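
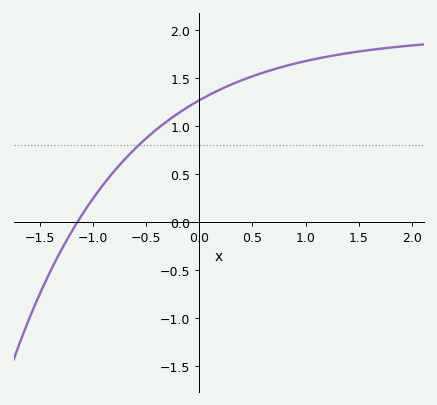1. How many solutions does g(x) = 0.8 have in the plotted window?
1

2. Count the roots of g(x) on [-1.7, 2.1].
1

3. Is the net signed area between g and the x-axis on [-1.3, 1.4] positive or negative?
positive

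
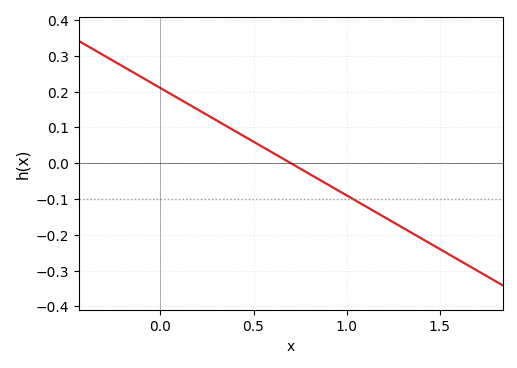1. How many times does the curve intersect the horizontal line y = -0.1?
1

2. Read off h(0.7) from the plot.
0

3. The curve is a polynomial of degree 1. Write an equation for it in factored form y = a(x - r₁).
y = -0.3(x - 0.7)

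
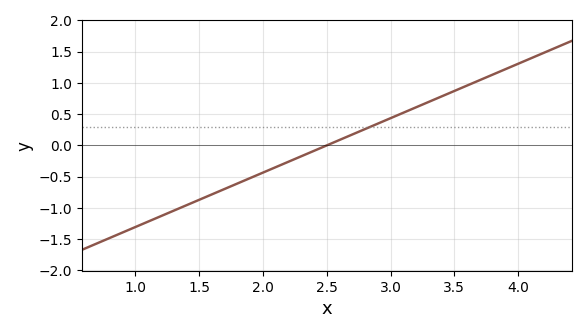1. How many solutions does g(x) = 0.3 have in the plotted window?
1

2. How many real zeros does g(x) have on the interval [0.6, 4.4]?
1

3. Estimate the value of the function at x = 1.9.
-0.522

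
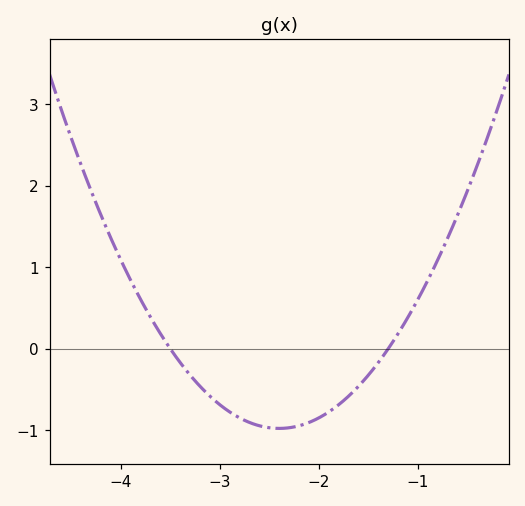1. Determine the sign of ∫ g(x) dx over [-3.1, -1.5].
negative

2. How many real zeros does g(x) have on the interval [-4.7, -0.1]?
2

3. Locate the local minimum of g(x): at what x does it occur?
-2.4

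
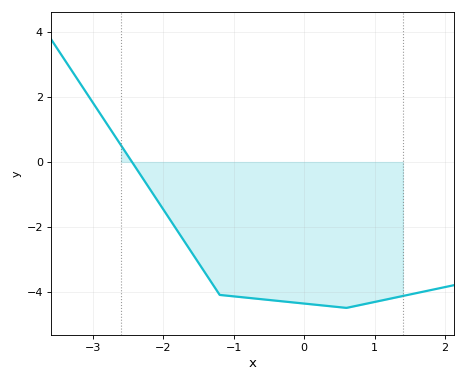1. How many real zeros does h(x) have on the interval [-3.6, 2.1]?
1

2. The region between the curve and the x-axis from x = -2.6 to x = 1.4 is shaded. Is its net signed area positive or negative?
negative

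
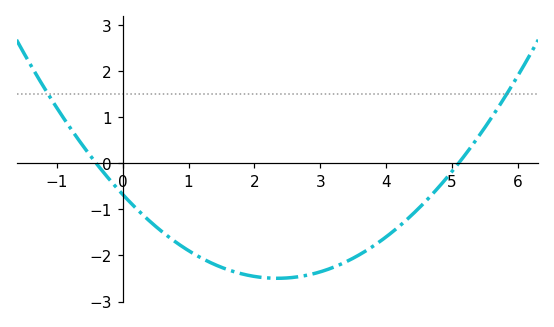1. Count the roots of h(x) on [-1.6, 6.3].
2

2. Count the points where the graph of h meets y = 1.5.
2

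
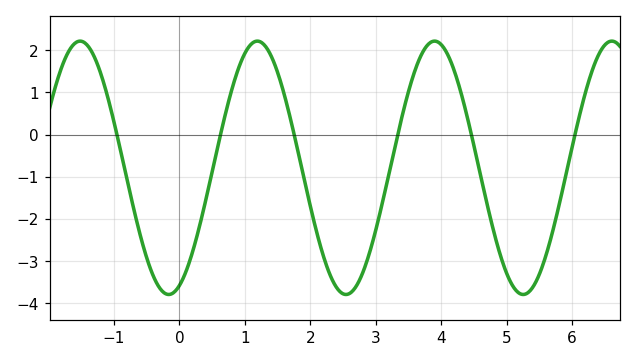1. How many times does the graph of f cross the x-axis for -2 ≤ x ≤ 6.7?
6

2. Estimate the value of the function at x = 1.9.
-1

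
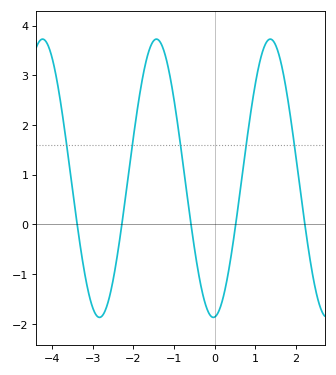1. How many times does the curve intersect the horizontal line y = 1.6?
5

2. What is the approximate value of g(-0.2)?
-1.67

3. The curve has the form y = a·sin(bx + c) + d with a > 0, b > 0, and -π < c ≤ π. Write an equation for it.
y = 2.8sin(2.24x - 1.5) + 0.93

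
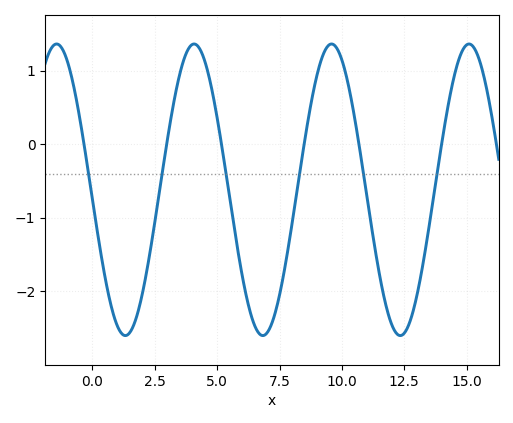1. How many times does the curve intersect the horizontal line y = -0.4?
6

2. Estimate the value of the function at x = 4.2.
1.34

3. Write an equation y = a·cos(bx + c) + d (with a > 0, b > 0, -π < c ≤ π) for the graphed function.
y = 1.98cos(1.14x + 1.64) - 0.62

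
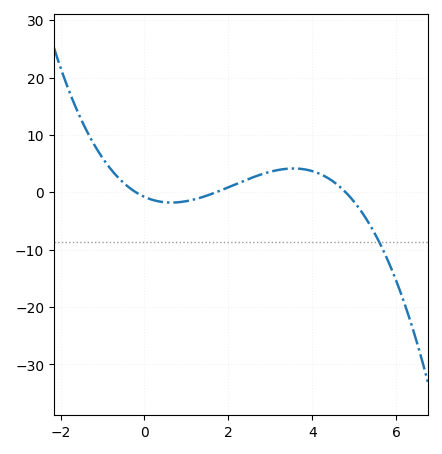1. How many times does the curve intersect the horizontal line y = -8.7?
1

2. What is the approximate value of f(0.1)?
-1.08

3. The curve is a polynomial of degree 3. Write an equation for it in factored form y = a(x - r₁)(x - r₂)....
y = -0.48(x + 0.2)(x - 1.7)(x - 4.8)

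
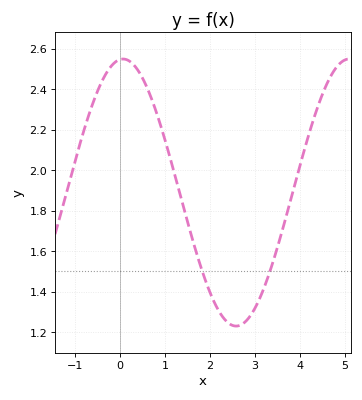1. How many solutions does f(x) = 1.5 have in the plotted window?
2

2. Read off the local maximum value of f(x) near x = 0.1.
2.55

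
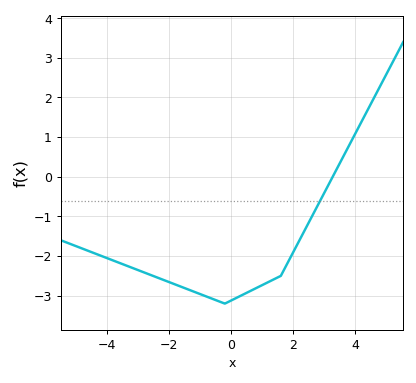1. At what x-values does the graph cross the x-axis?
3.2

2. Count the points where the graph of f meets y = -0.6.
1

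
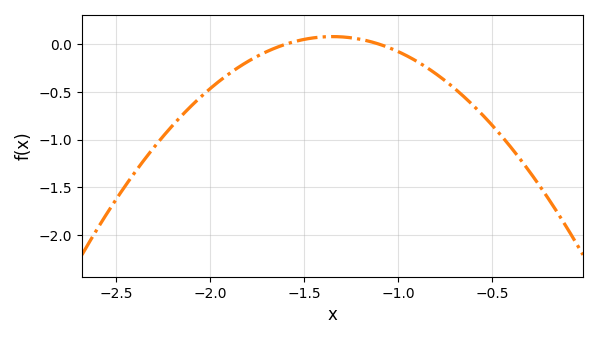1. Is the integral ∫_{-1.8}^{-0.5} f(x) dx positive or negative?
negative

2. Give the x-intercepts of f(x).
-1.6, -1.1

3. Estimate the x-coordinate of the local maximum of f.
-1.35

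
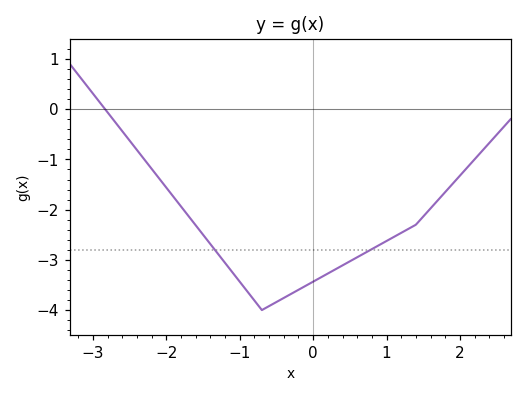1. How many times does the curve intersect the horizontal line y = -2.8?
2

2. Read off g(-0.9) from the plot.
-3.63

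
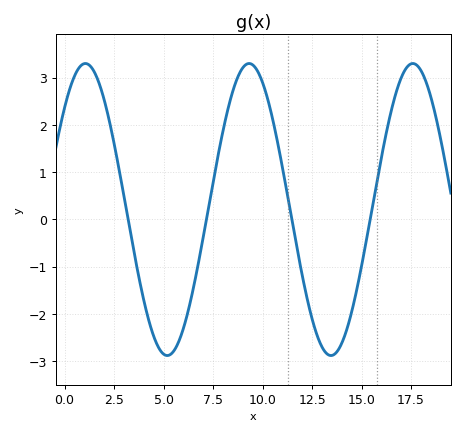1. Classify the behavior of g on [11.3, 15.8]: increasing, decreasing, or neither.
neither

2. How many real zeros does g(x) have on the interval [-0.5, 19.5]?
4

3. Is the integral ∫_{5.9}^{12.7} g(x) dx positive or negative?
positive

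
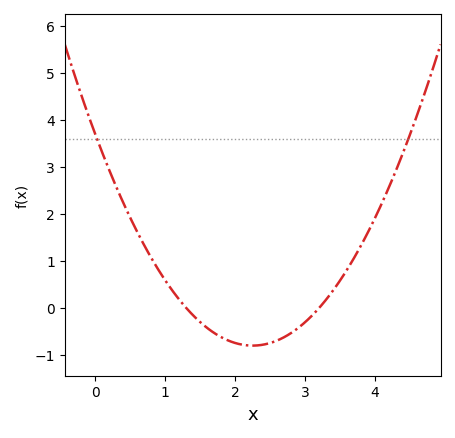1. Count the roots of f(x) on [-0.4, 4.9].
2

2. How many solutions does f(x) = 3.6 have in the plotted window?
2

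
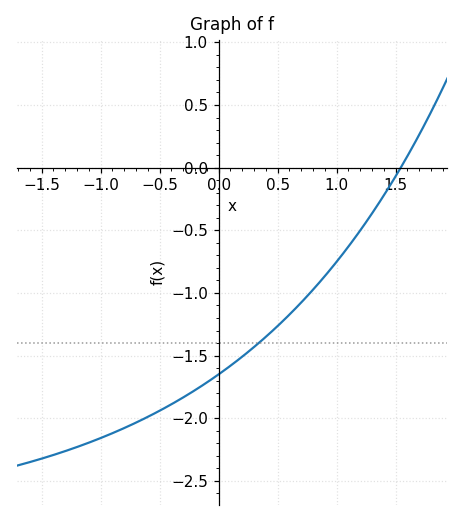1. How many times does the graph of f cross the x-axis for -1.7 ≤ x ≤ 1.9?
1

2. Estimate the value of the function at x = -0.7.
-2.03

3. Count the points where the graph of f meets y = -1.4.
1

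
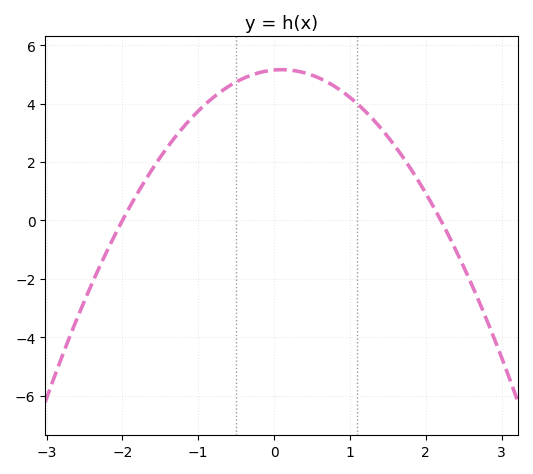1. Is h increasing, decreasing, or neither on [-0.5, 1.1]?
neither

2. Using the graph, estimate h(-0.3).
5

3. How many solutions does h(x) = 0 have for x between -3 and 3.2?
2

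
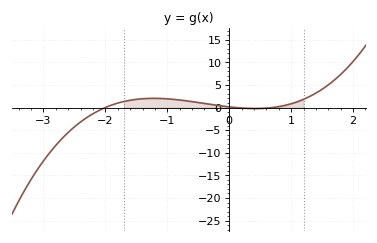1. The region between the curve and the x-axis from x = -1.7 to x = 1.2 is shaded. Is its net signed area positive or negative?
positive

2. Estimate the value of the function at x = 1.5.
4.04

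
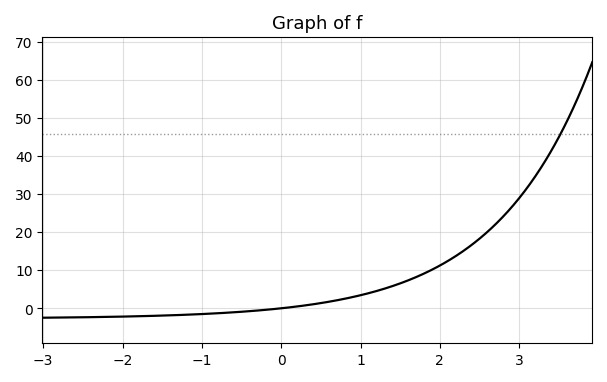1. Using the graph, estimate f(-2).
-2.17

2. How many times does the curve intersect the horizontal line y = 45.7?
1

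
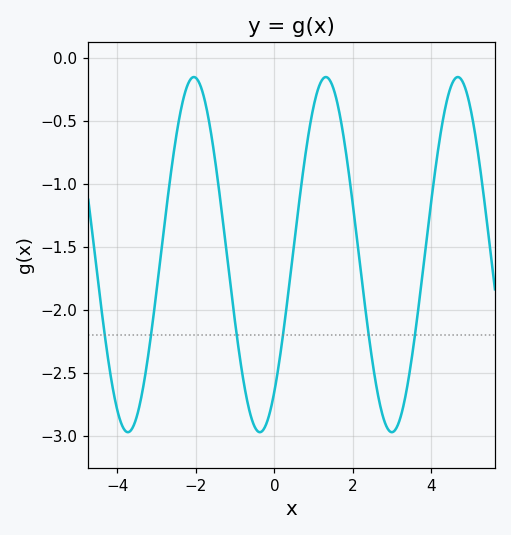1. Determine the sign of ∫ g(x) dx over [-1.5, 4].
negative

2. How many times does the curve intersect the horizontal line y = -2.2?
6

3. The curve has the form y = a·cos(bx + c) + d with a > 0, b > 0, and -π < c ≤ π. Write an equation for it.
y = 1.41cos(1.87x - 2.45) - 1.56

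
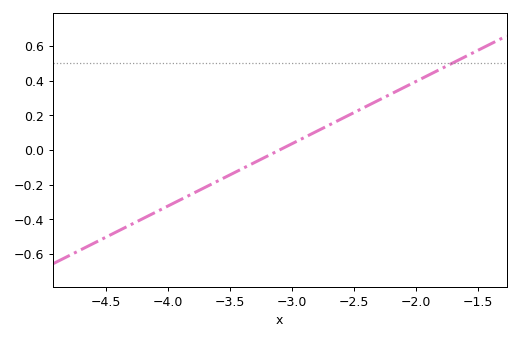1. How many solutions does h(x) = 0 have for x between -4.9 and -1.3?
1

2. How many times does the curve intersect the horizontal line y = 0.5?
1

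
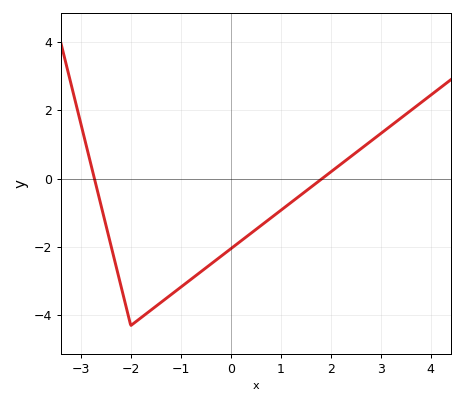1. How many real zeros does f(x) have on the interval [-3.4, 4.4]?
2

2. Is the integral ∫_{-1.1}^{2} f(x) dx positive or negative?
negative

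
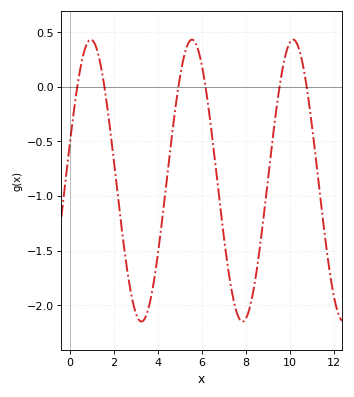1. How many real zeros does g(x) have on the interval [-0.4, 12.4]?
6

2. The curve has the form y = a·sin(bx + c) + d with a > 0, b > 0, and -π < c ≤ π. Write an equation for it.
y = 1.29sin(1.4x + 0.25) - 0.86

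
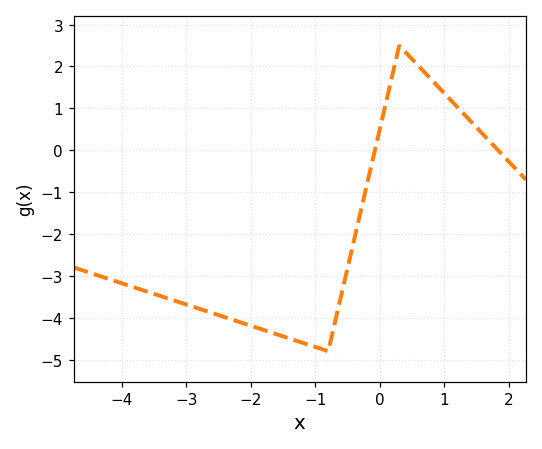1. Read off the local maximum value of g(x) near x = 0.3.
2.5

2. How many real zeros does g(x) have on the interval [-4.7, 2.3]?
2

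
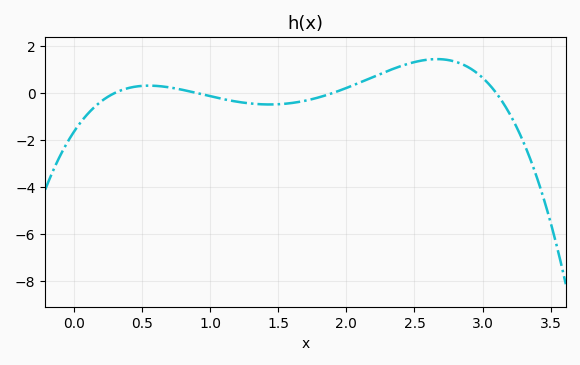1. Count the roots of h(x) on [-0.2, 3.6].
4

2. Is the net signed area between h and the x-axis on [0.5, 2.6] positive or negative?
positive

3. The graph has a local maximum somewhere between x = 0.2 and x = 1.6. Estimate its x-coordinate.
0.55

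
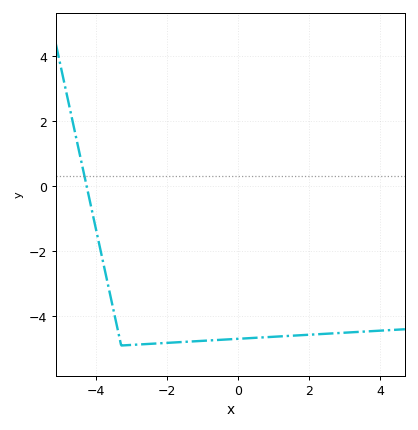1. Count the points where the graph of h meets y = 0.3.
1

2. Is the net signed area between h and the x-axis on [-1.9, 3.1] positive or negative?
negative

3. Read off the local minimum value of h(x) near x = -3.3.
-4.8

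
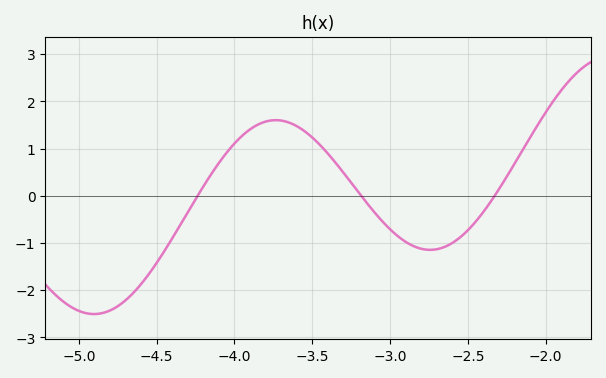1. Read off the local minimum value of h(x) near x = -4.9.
-2.51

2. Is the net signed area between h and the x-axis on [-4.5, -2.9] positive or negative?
positive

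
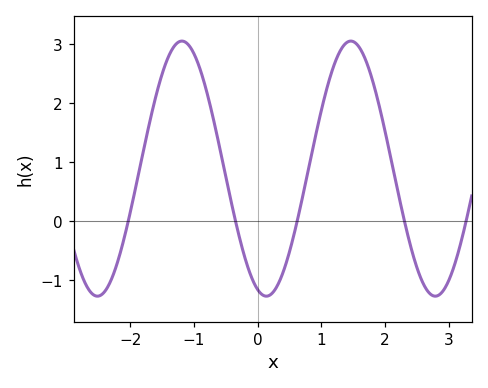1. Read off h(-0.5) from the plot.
0.7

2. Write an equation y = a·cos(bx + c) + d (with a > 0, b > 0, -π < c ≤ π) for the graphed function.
y = 2.16cos(2.4x + 2.8) + 0.89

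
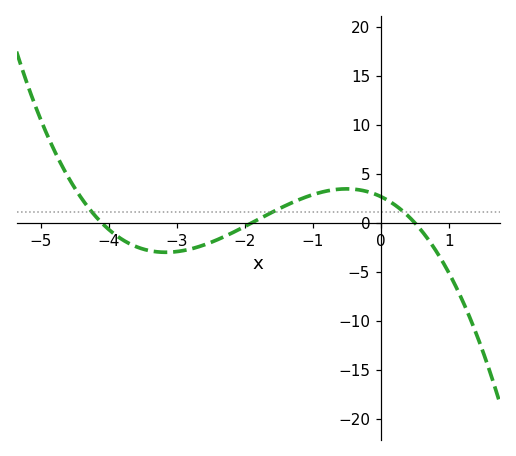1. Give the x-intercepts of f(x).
-4.1, -1.9, 0.5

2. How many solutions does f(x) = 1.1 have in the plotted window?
3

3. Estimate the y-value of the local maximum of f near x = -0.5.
3.5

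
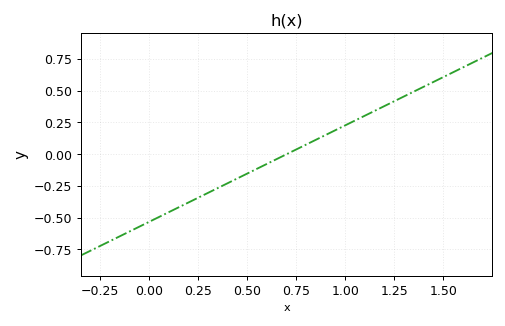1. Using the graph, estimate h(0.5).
-0.152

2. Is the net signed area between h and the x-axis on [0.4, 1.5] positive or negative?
positive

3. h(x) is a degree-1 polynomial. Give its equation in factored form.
y = 0.76(x - 0.7)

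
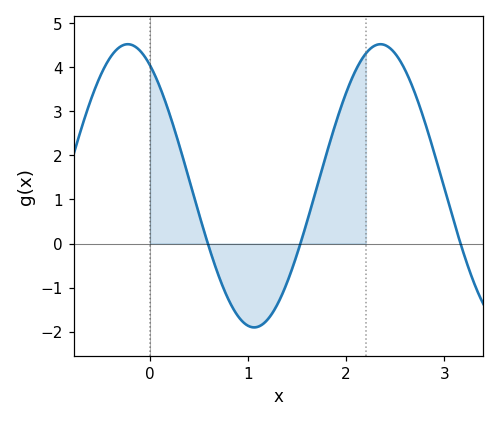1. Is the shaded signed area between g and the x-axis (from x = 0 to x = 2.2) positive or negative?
positive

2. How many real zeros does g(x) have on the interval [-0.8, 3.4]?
3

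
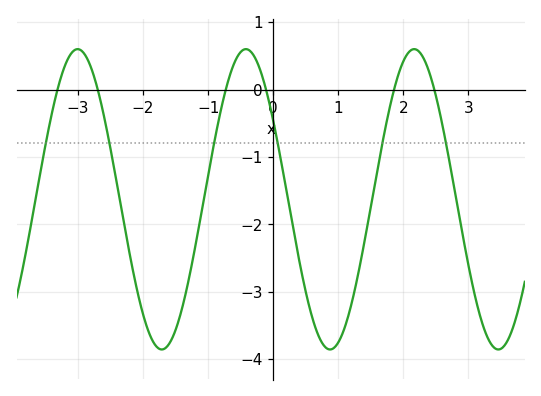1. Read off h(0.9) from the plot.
-3.86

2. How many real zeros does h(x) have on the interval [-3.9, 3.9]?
6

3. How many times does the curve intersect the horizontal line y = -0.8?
6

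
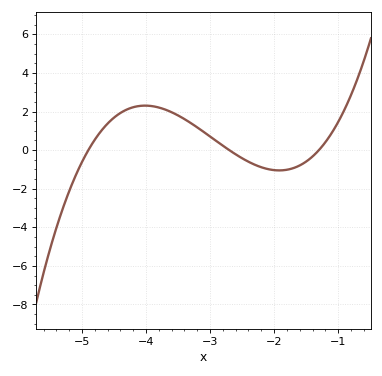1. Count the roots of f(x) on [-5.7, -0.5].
3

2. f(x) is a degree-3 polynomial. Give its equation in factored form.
y = 0.73(x + 4.9)(x + 2.7)(x + 1.3)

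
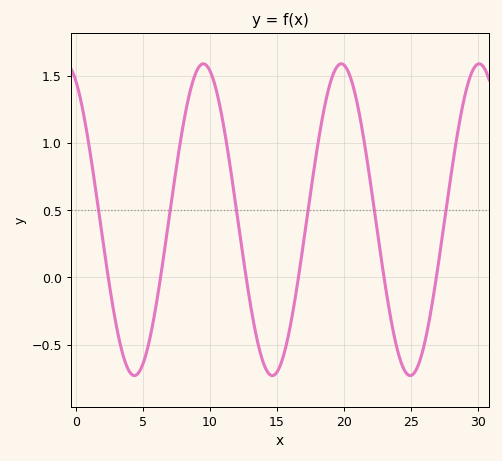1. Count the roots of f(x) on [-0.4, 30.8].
6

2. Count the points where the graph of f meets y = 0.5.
6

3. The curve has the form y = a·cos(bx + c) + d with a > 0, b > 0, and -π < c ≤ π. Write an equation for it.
y = 1.16cos(0.61x + 0.49) + 0.43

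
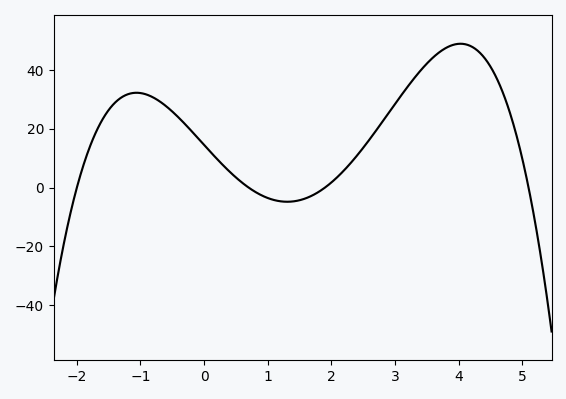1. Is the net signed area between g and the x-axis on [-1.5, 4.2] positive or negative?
positive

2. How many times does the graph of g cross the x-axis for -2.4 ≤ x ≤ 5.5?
4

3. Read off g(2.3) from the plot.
8.24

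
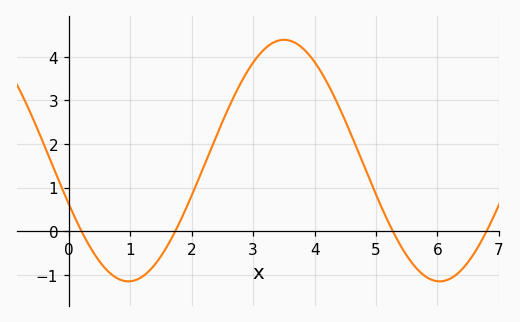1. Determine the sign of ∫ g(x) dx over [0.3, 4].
positive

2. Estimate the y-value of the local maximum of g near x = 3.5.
4.39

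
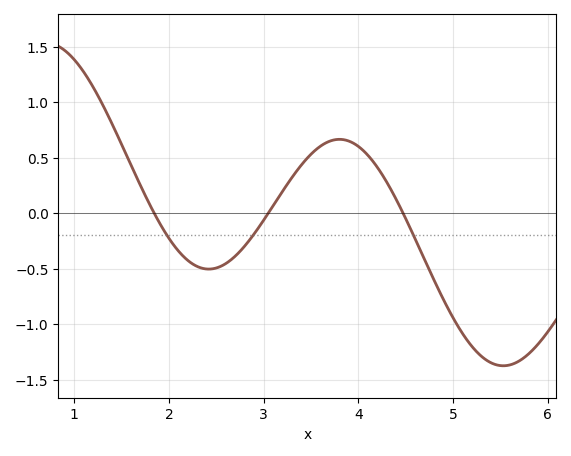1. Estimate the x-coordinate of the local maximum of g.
3.8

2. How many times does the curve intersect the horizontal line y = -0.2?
3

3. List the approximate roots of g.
1.84, 3.05, 4.47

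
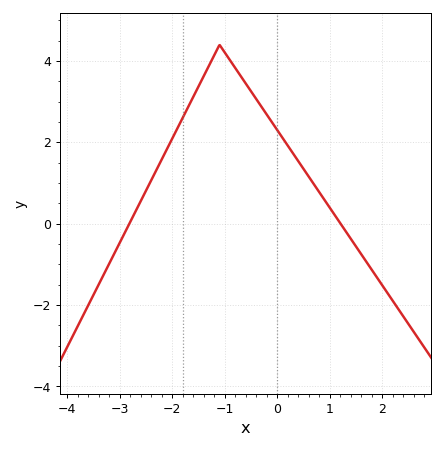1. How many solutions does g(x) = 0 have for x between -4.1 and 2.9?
2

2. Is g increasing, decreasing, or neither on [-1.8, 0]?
neither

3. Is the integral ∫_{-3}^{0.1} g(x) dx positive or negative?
positive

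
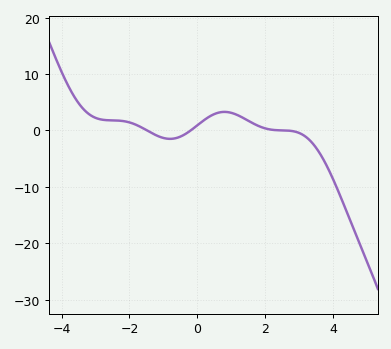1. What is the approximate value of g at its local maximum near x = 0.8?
3.3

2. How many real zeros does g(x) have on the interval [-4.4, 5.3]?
3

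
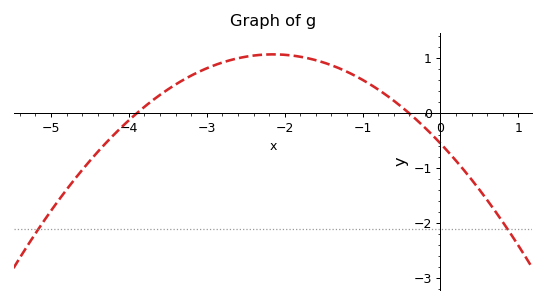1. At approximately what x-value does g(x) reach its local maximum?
-2.15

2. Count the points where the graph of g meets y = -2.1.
2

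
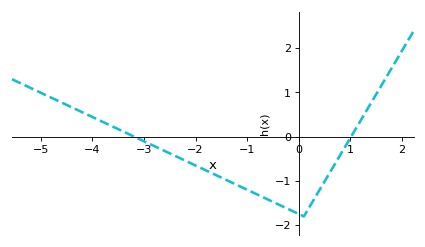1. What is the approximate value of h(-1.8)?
-0.759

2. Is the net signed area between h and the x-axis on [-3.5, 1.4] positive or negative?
negative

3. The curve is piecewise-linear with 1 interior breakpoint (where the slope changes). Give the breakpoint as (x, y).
(0.1, -1.8)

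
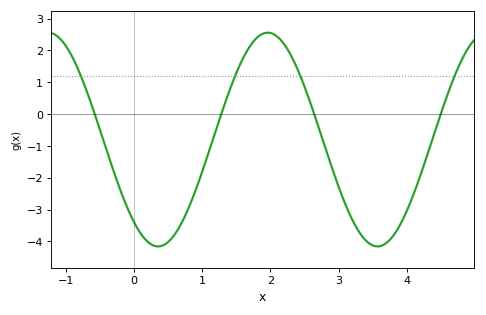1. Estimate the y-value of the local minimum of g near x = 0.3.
-4.16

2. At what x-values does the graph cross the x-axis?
-0.58, 1.28, 2.64, 4.5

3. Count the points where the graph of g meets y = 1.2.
4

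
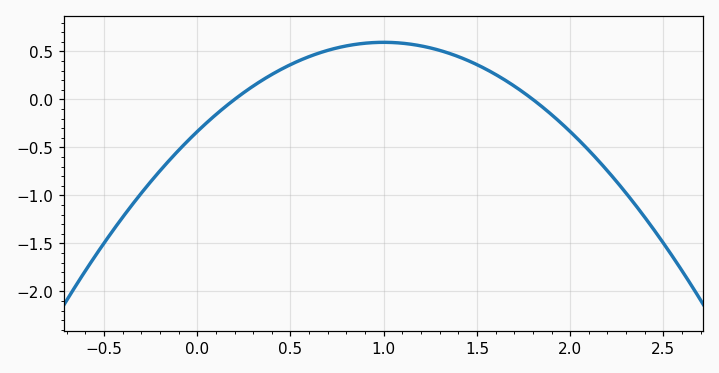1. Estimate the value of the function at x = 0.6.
0.45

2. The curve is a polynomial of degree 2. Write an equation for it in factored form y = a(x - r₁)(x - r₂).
y = -0.93(x - 0.2)(x - 1.8)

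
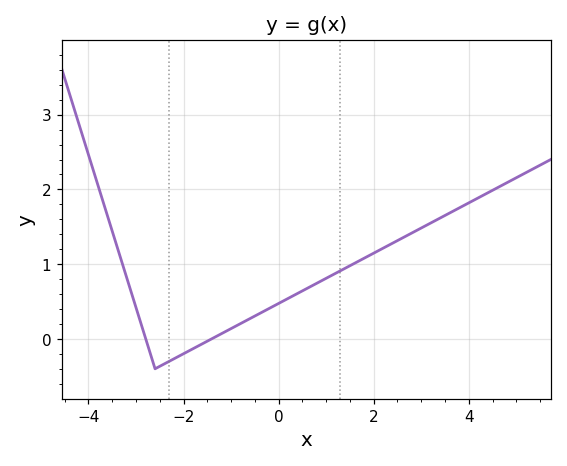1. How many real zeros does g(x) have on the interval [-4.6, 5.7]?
2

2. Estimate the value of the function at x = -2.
-0.2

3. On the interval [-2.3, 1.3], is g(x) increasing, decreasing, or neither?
increasing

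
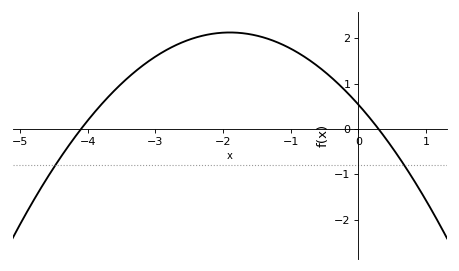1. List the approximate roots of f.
-4.1, 0.3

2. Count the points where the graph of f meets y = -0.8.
2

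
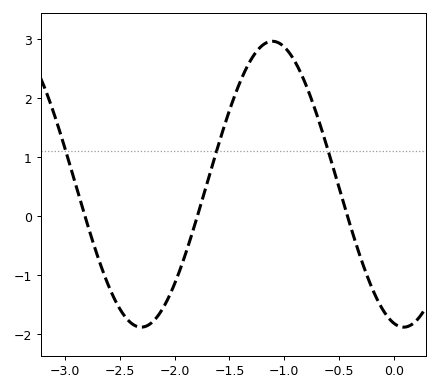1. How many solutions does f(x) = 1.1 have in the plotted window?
3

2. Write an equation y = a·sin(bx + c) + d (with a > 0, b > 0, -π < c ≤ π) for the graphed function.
y = 2.42sin(2.6x - 1.8) + 0.54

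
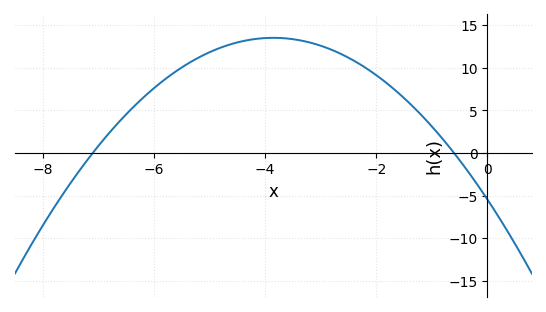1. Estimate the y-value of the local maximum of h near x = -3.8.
13.5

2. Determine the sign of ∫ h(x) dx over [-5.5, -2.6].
positive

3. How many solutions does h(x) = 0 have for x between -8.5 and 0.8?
2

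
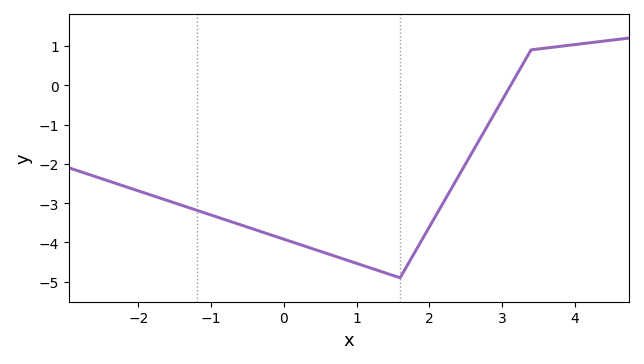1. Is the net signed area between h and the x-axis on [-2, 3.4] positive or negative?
negative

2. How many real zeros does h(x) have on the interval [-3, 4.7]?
1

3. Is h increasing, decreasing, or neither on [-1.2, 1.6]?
decreasing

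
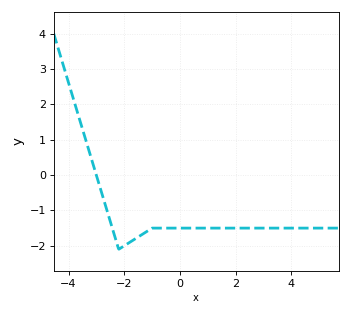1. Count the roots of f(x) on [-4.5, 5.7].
1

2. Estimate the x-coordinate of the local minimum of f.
-2.2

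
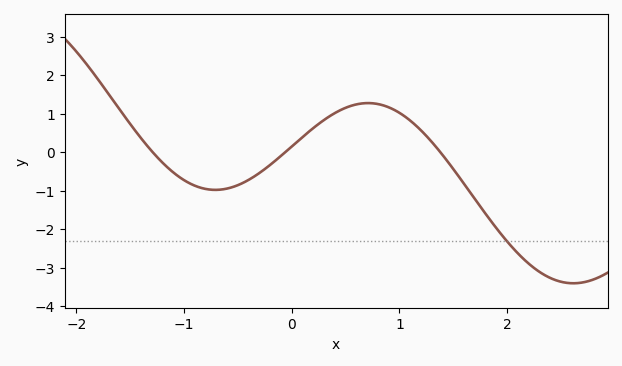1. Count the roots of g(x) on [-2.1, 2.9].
3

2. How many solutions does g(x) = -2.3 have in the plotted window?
1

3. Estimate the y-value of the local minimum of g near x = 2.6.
-3.4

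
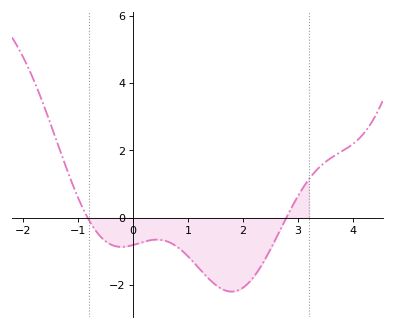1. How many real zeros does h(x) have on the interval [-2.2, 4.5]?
2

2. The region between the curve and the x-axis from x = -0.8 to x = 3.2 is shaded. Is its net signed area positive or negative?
negative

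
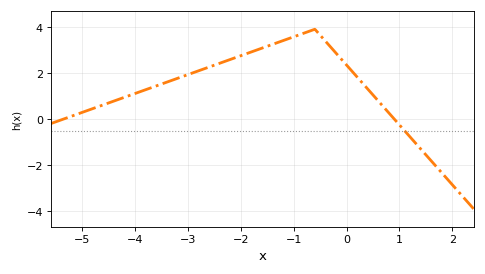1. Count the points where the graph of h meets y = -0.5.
1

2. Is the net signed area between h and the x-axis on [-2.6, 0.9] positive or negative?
positive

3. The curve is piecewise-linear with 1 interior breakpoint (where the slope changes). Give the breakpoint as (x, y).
(-0.6, 3.9)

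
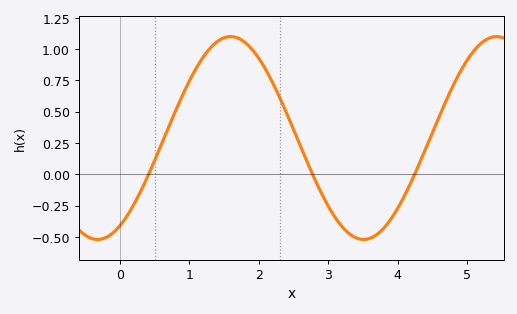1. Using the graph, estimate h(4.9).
0.82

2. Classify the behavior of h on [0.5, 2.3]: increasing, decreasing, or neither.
neither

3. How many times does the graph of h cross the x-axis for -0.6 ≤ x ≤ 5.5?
3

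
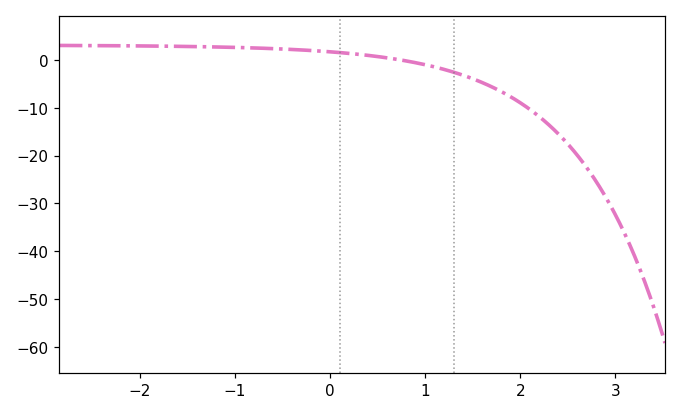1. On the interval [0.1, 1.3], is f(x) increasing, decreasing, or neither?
decreasing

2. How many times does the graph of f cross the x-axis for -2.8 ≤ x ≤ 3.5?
1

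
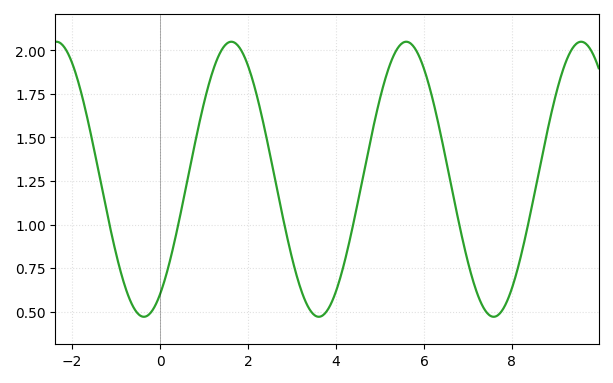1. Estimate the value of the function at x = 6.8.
1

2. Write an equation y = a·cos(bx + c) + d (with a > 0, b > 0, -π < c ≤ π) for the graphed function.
y = 0.79cos(1.6x - 2.6) + 1.26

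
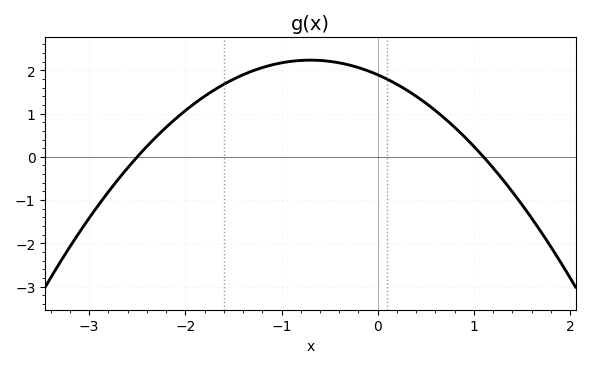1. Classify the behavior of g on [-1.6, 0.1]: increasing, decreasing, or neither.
neither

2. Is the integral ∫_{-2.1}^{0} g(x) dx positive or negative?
positive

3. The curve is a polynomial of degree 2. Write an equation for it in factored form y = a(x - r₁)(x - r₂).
y = -0.69(x + 2.5)(x - 1.1)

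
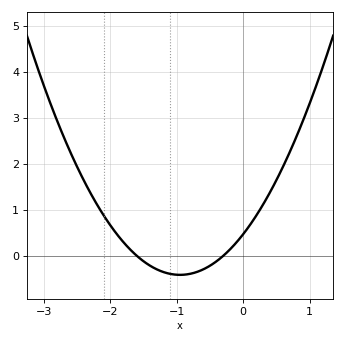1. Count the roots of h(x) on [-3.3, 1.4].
2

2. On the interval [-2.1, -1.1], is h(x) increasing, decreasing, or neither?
decreasing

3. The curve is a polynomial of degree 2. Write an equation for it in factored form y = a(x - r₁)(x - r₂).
y = 0.98(x + 1.6)(x + 0.3)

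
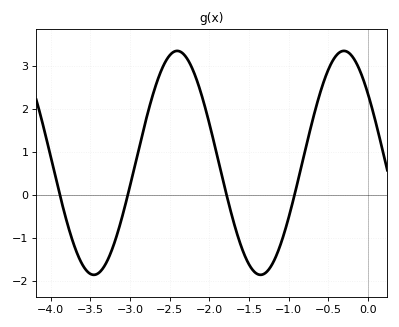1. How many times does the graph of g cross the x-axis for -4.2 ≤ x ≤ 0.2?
4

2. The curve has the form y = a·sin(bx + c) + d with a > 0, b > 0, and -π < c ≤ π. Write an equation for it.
y = 2.6sin(3x + 2.5) + 0.74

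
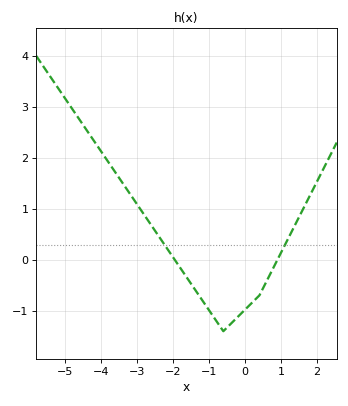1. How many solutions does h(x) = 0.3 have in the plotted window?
2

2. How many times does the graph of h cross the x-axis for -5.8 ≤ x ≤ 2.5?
2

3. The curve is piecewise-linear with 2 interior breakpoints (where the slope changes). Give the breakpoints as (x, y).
(-0.6, -1.4); (0.4, -0.7)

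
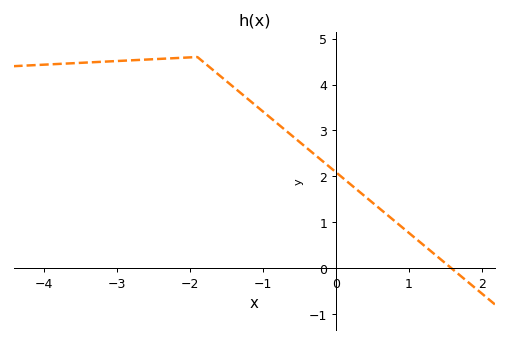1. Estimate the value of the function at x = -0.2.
2.35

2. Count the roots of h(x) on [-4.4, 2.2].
1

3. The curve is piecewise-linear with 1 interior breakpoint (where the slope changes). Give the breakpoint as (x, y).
(-1.9, 4.6)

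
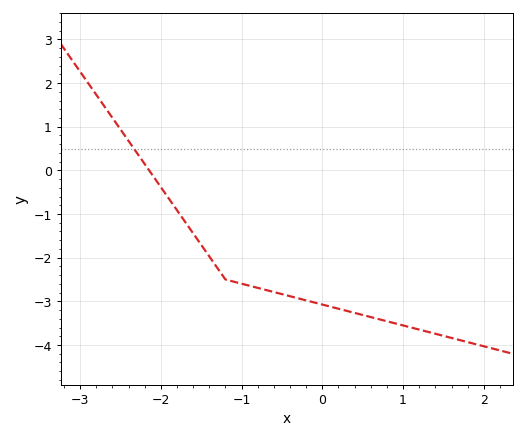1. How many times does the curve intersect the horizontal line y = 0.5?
1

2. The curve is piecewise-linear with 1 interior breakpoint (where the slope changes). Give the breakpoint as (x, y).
(-1.2, -2.5)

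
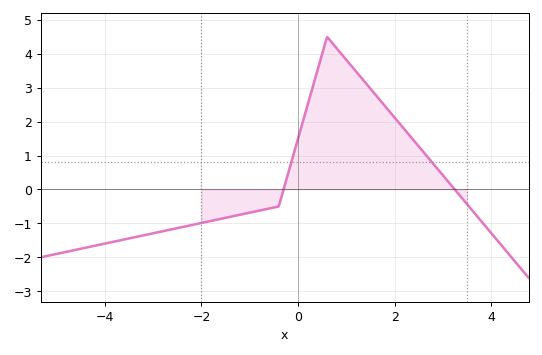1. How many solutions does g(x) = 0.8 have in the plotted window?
2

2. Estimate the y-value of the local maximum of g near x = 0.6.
4.5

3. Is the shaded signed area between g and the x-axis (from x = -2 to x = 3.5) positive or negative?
positive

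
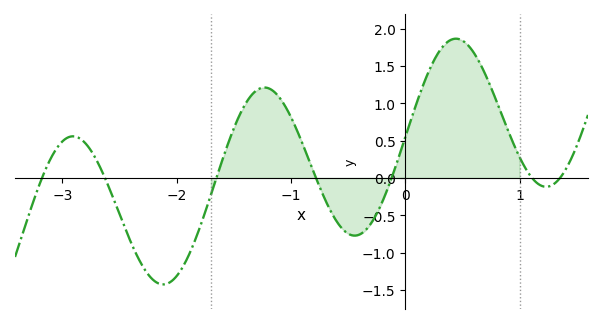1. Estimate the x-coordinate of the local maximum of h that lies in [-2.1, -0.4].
-1.23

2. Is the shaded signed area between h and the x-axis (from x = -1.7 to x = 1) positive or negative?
positive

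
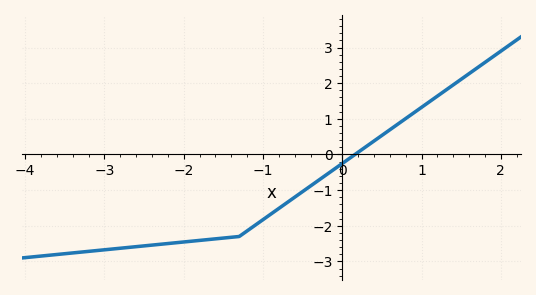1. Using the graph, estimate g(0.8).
1.01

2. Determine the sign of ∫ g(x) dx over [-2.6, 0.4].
negative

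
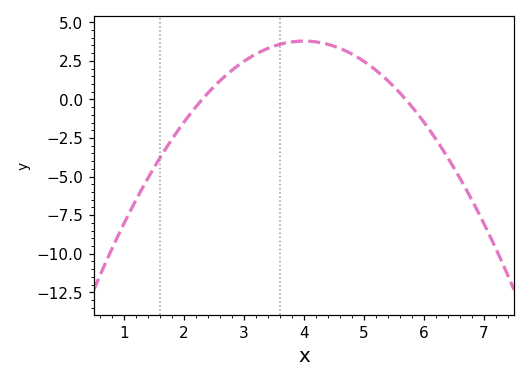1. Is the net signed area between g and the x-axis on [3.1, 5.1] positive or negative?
positive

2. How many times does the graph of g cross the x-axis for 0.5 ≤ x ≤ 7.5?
2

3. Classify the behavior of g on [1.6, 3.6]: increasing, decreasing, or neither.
increasing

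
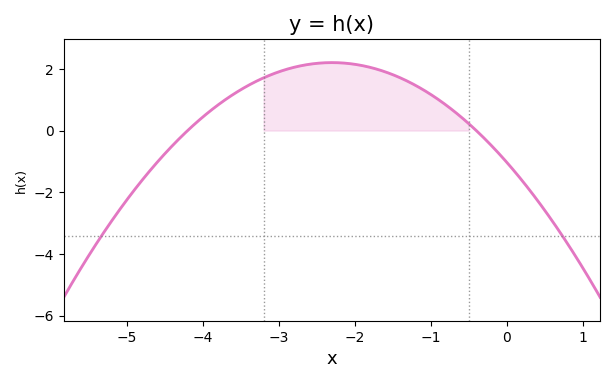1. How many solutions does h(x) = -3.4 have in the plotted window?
2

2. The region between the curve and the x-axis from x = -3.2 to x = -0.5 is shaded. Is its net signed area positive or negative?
positive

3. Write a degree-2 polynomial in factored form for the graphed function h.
y = -0.61(x + 4.2)(x + 0.4)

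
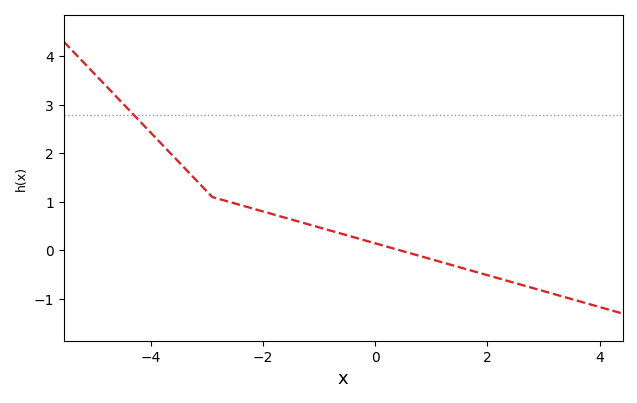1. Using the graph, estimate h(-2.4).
0.9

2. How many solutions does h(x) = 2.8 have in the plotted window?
1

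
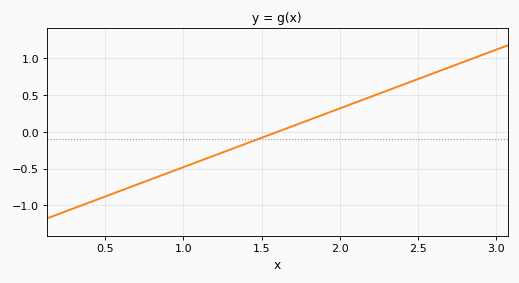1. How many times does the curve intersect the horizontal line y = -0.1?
1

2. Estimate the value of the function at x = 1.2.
-0.32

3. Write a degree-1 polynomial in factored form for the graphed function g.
y = 0.8(x - 1.6)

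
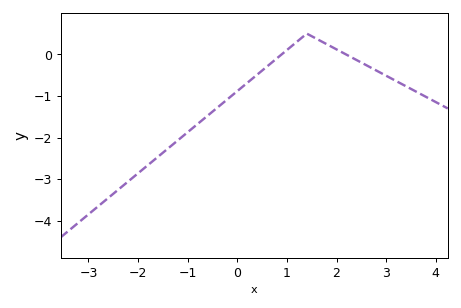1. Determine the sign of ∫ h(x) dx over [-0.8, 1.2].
negative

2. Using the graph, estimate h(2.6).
-0.3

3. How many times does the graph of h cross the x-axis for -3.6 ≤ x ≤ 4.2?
2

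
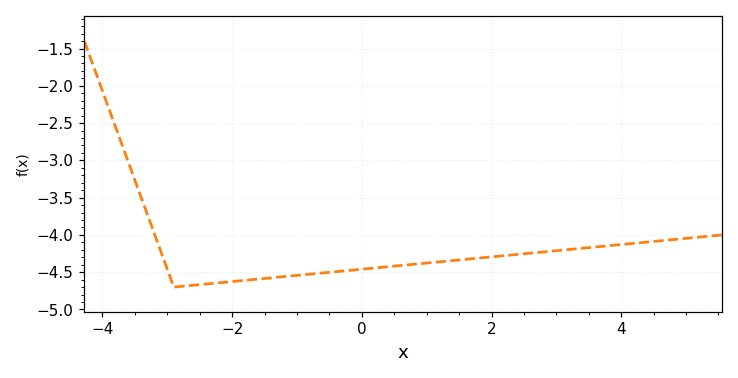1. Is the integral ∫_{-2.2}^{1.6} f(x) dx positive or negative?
negative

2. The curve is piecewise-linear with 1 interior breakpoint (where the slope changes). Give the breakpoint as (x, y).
(-2.9, -4.7)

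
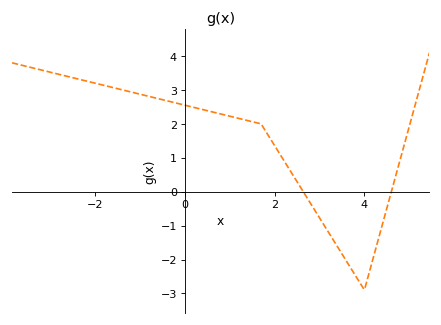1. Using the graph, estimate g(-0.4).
2.7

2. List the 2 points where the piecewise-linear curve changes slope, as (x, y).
(1.7, 2); (4, -2.9)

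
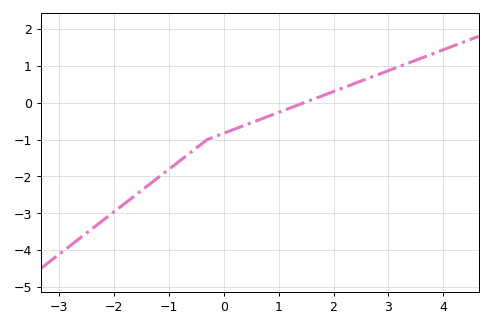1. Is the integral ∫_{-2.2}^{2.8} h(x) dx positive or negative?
negative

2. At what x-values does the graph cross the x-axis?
1.4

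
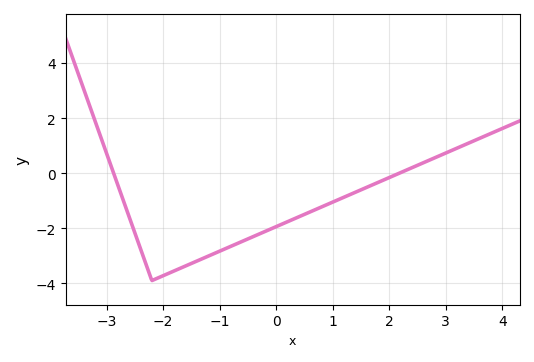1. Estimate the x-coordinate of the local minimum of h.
-2.2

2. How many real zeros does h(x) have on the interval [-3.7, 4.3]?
2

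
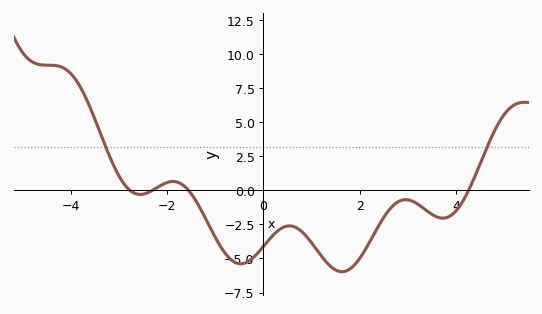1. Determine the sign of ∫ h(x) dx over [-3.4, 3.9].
negative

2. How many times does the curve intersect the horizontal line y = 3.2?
2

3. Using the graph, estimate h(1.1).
-4.32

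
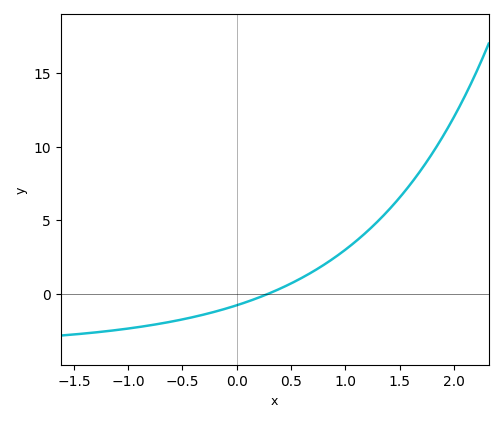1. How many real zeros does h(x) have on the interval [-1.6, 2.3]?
1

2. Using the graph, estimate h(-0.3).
-1.39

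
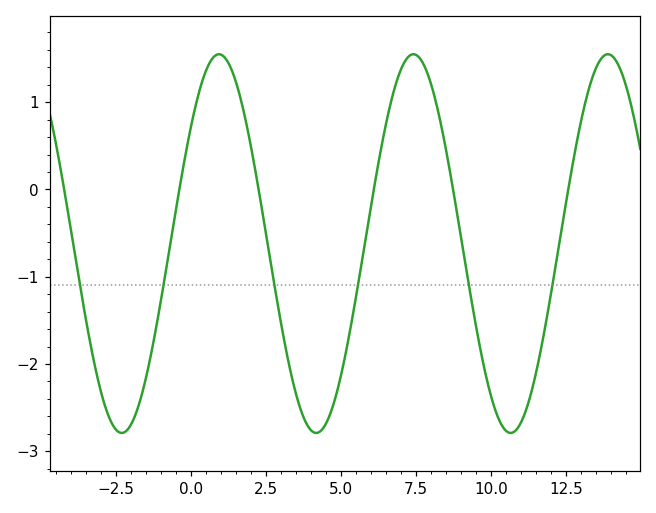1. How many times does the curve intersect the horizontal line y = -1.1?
6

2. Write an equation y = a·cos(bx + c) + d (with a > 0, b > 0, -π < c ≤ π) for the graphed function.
y = 2.17cos(0.97x - 0.9) - 0.62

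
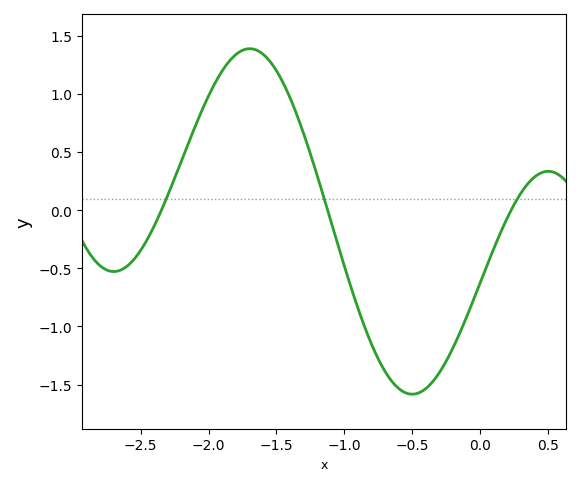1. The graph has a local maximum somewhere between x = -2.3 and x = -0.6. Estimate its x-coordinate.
-1.7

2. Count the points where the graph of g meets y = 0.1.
3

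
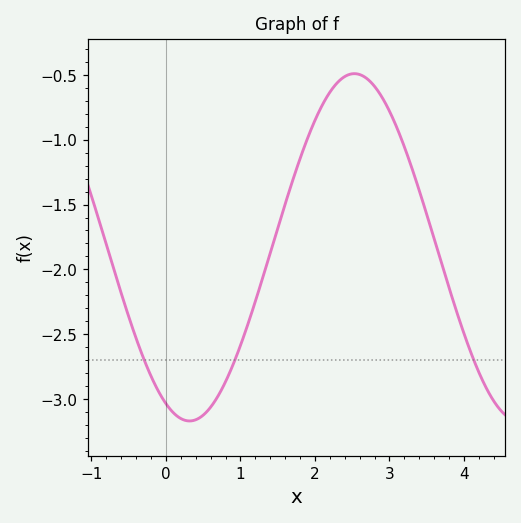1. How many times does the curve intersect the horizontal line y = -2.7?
3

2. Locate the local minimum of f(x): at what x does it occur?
0.3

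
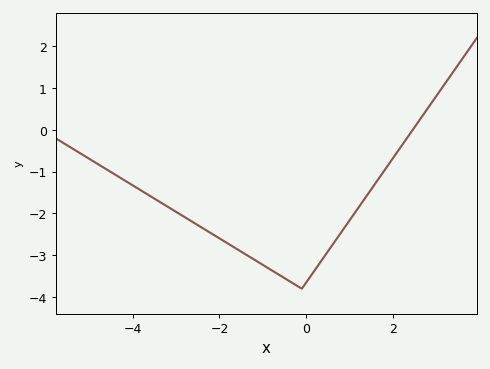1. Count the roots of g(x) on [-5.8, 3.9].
1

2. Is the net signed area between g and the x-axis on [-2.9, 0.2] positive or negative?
negative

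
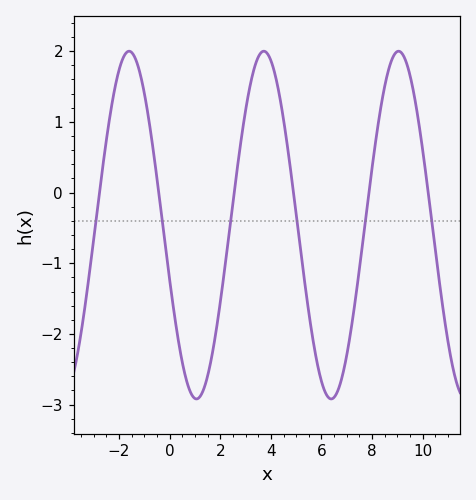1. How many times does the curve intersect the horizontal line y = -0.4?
6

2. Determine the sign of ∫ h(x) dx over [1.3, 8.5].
negative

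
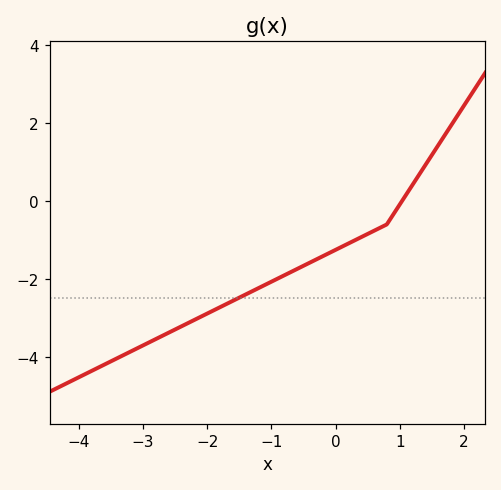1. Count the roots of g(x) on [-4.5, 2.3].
1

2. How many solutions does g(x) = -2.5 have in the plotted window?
1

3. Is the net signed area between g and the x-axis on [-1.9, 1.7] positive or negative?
negative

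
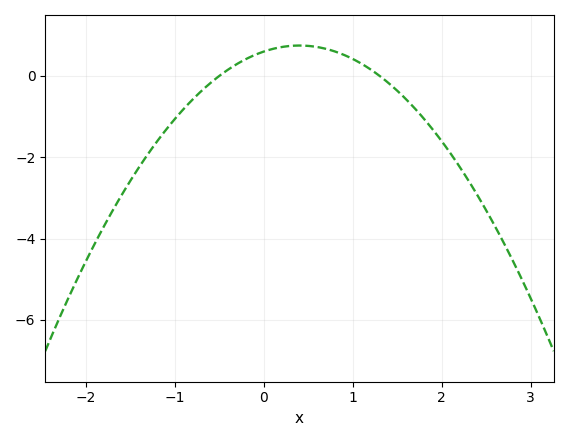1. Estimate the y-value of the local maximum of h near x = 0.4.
0.8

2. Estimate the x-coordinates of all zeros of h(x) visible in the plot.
-0.5, 1.3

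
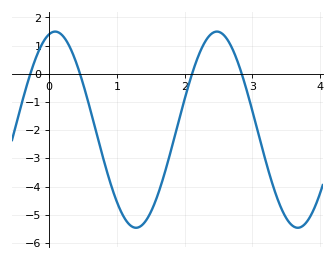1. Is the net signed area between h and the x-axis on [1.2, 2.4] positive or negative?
negative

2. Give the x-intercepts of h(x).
-0.3, 0.5, 2.1, 2.8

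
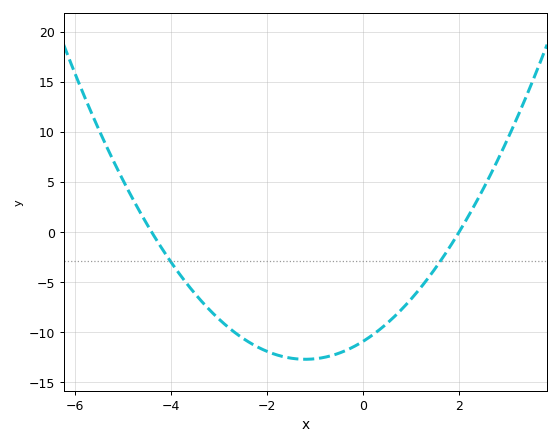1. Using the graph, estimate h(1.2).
-5.56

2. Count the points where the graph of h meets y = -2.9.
2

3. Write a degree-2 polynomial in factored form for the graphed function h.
y = 1.24(x + 4.4)(x - 2)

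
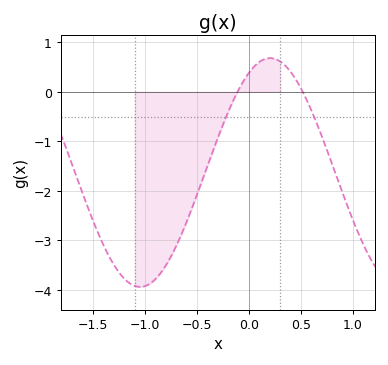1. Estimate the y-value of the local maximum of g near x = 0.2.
0.7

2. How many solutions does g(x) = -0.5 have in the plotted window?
2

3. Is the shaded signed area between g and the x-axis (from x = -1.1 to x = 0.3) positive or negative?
negative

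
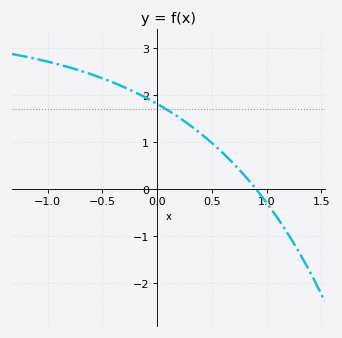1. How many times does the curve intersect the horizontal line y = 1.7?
1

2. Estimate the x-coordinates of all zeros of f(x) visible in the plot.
0.9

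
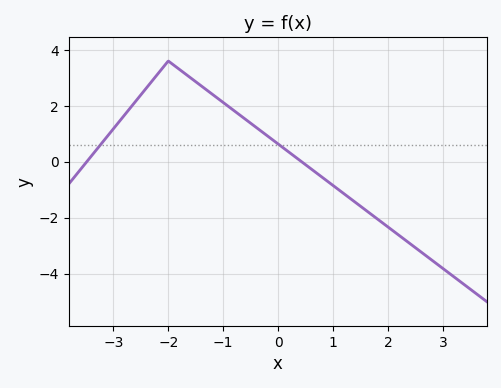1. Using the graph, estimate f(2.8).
-3.53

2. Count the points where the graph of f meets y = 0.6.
2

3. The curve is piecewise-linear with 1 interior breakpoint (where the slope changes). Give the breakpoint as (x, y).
(-2, 3.6)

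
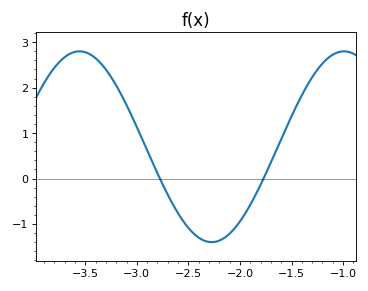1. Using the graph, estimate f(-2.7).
-0.4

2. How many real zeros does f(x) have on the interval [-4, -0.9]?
2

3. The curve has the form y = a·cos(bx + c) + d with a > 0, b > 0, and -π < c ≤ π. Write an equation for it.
y = 2.1cos(2.5x + 2.4) + 0.7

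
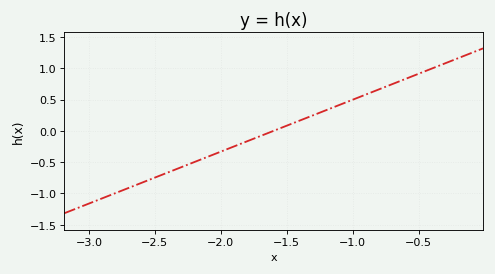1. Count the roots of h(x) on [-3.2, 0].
1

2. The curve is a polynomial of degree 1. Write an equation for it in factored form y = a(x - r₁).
y = 0.83(x + 1.6)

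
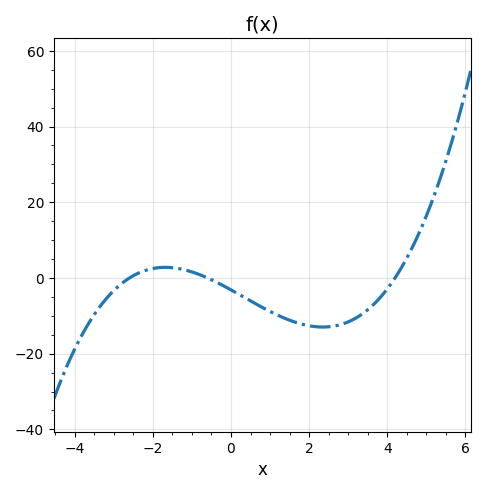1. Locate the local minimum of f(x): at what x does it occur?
2.35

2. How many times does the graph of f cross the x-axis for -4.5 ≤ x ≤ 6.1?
3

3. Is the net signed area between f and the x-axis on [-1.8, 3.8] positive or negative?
negative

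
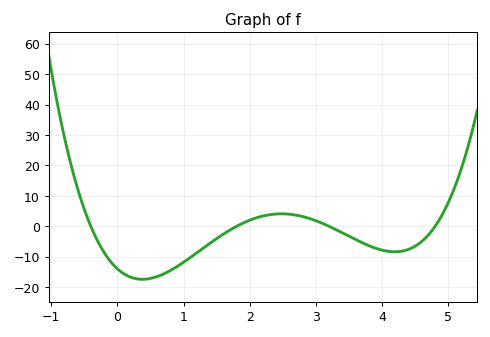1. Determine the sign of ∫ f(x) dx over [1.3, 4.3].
negative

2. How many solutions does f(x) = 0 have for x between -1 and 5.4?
4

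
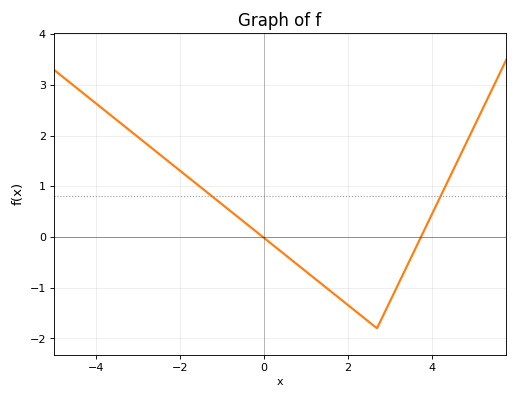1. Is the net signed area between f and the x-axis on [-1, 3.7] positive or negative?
negative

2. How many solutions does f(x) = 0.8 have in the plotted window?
2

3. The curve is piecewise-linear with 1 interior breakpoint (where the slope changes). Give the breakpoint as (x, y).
(2.7, -1.8)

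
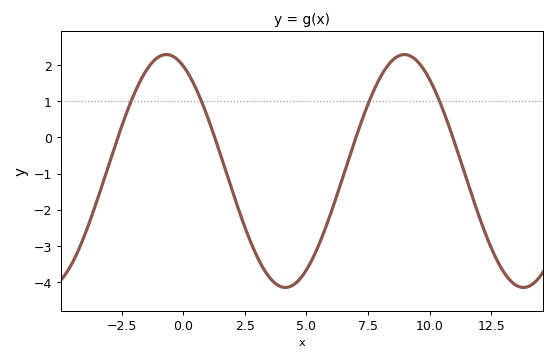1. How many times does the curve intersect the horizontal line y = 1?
4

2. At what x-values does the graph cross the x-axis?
-2.66, 1.27, 7.01, 10.9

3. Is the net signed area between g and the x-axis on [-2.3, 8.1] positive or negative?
negative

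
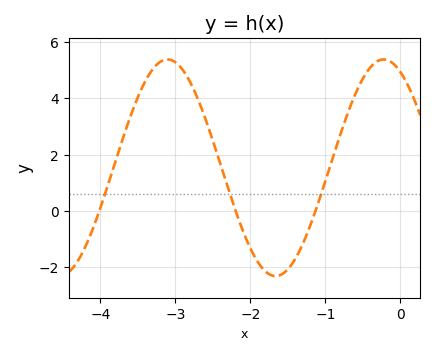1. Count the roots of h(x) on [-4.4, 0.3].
3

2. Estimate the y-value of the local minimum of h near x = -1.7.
-2.32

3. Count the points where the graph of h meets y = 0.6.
3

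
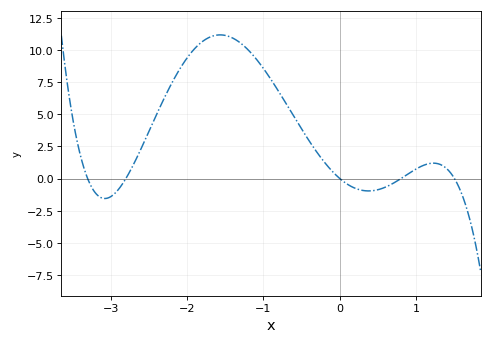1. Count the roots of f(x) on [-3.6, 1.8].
5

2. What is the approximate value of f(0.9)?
0.386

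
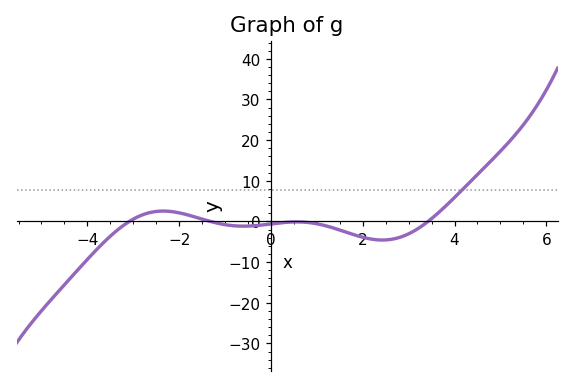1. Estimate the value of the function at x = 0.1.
0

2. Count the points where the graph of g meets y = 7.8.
1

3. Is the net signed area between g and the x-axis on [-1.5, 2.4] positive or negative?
negative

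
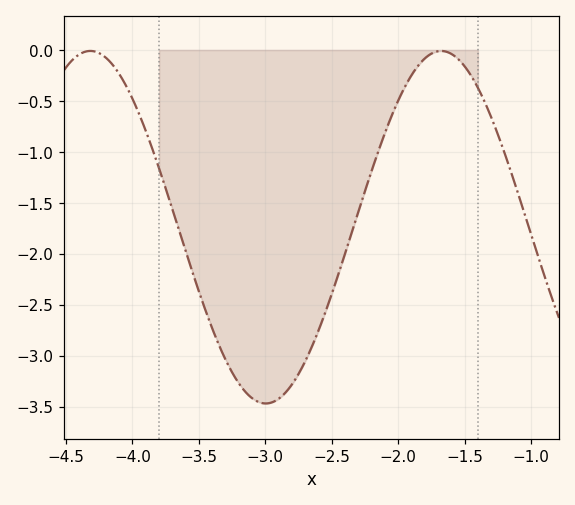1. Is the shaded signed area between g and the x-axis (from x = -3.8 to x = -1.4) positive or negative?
negative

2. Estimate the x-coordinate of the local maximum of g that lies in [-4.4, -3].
-4.3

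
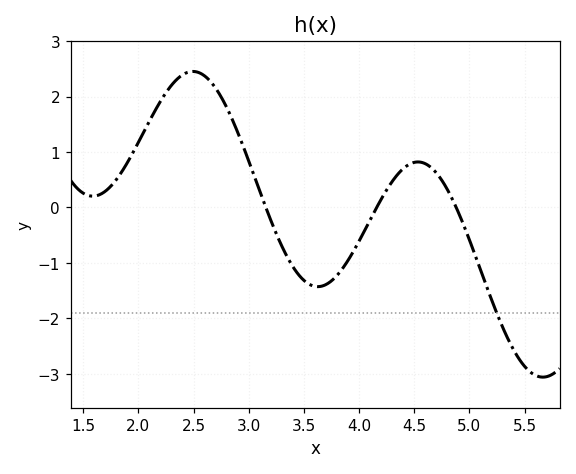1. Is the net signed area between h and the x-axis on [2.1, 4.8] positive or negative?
positive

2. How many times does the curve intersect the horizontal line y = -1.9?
1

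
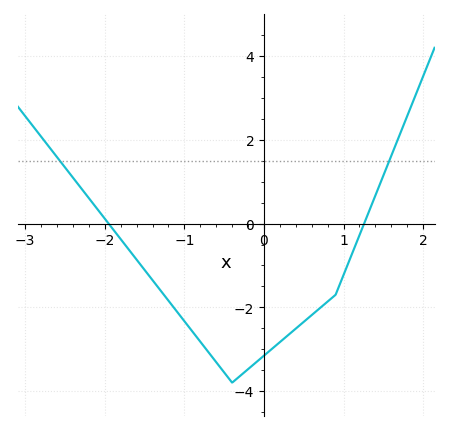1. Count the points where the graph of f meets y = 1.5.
2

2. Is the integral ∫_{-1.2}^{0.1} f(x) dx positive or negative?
negative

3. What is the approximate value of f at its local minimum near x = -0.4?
-3.8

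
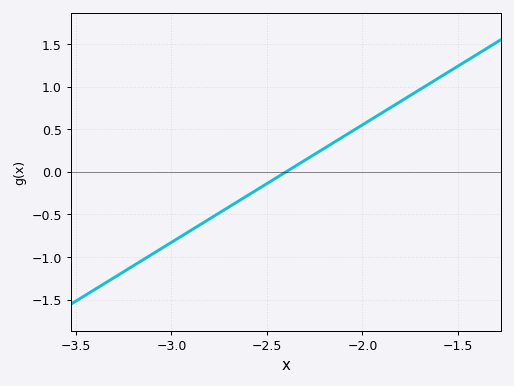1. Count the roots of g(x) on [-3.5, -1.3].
1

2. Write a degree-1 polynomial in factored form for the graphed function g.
y = 1.38(x + 2.4)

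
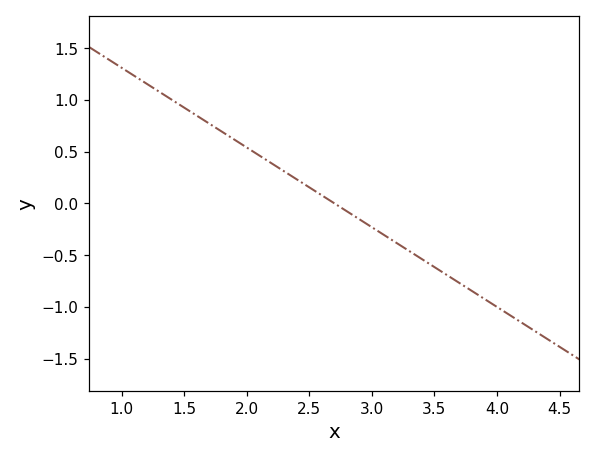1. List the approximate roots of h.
2.7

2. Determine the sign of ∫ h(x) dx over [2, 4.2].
negative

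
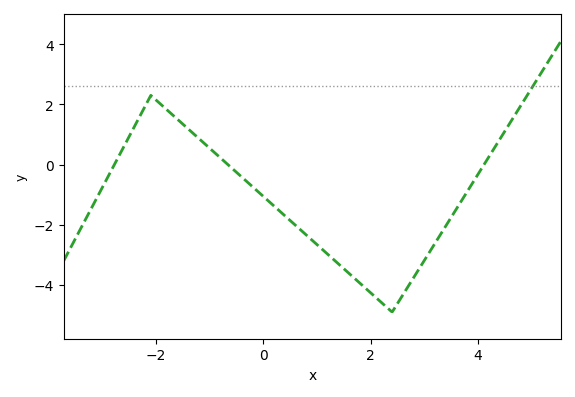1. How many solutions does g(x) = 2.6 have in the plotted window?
1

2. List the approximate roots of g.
-2.78, -0.663, 4.11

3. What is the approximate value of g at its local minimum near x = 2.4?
-4.9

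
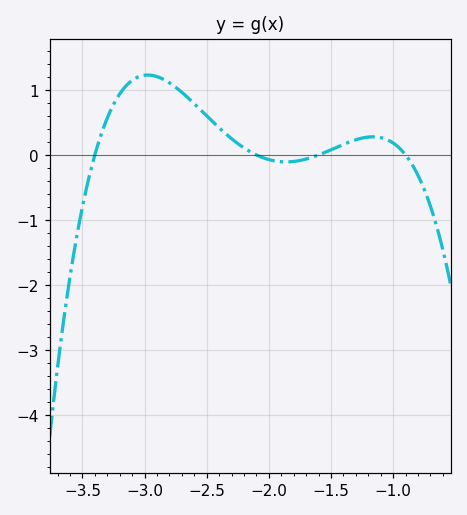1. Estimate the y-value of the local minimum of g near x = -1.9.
-0.1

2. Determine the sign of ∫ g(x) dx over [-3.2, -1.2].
positive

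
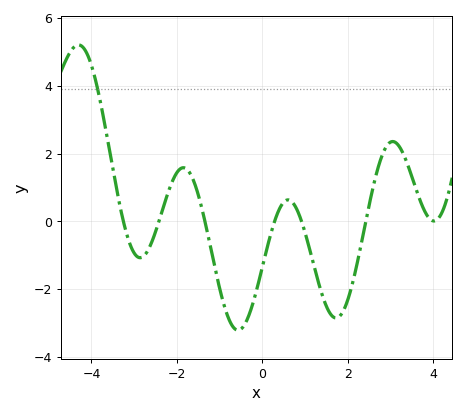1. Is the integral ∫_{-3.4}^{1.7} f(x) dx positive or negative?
negative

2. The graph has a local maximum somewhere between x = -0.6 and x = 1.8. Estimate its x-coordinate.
0.6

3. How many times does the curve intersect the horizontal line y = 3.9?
1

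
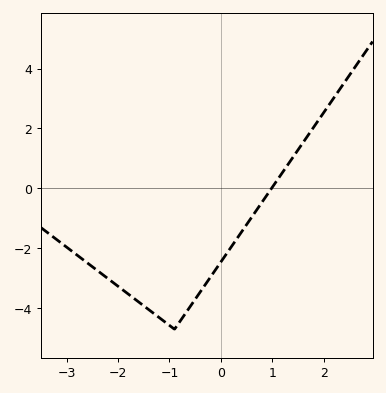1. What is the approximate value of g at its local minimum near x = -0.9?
-4.7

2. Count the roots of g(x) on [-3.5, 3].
1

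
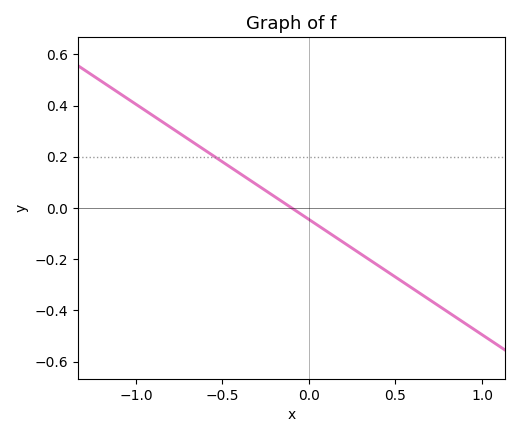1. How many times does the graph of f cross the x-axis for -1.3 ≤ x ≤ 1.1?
1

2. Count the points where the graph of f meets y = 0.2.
1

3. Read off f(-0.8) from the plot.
0.32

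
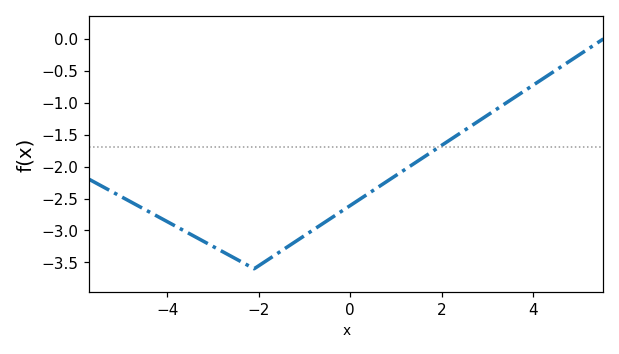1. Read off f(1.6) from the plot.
-1.85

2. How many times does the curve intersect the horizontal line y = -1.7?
1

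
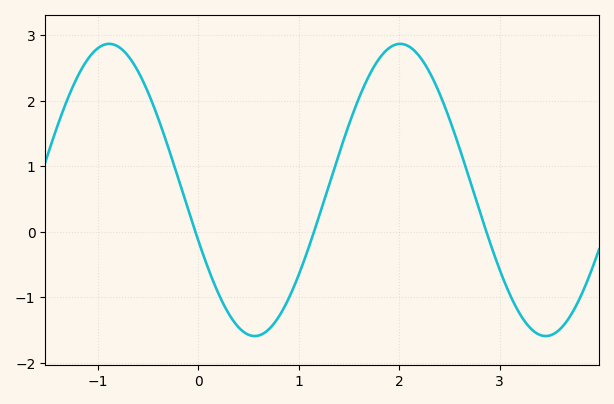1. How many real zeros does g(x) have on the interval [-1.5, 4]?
3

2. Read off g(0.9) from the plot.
-1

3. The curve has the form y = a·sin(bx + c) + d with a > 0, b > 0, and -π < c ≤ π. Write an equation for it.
y = 2.23sin(2.2x - 2.8) + 0.64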